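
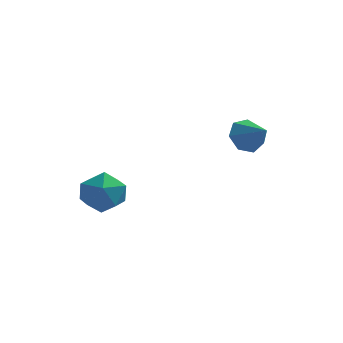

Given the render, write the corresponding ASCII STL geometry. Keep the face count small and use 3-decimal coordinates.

solid 
facet normal -0.683 0.525 -0.508
outer loop
vertex 3.411 1.117 0.897
vertex 3.0 0.455 0.765
vertex 2.939 0.96 1.369
endloop
endfacet
facet normal 0.559 0.438 0.704
outer loop
vertex 3.411 1.117 0.897
vertex 2.939 0.96 1.369
vertex 3.82 -0.175 1.375
endloop
endfacet
facet normal -0.682 0.525 -0.508
outer loop
vertex 2.939 0.96 1.369
vertex 3.0 0.455 0.765
vertex 2.513 0.423 1.386
endloop
endfacet
facet normal 0.017 0.018 1.000
outer loop
vertex 2.939 0.96 1.369
vertex 2.513 0.423 1.386
vertex 3.82 -0.175 1.375
endloop
endfacet
facet normal -0.683 0.524 -0.509
outer loop
vertex 2.513 0.423 1.386
vertex 3.0 0.455 0.765
vertex 2.455 -0.09 0.935
endloop
endfacet
facet normal -0.276 -0.617 0.737
outer loop
vertex 2.513 0.423 1.386
vertex 2.455 -0.09 0.935
vertex 3.82 -0.175 1.375
endloop
endfacet
facet normal -0.683 0.524 -0.508
outer loop
vertex 2.455 -0.09 0.935
vertex 3.0 0.455 0.765
vertex 2.807 -0.193 0.356
endloop
endfacet
facet normal -0.099 -0.988 0.116
outer loop
vertex 2.455 -0.09 0.935
vertex 2.807 -0.193 0.356
vertex 3.82 -0.175 1.375
endloop
endfacet
facet normal -0.682 0.525 -0.509
outer loop
vertex 2.807 -0.193 0.356
vertex 3.0 0.455 0.765
vertex 3.305 0.192 0.085
endloop
endfacet
facet normal 0.415 -0.818 -0.398
outer loop
vertex 2.807 -0.193 0.356
vertex 3.305 0.192 0.085
vertex 3.82 -0.175 1.375
endloop
endfacet
facet normal -0.683 0.524 -0.509
outer loop
vertex 3.305 0.192 0.085
vertex 3.0 0.455 0.765
vertex 3.573 0.775 0.326
endloop
endfacet
facet normal 0.879 -0.232 -0.417
outer loop
vertex 3.305 0.192 0.085
vertex 3.573 0.775 0.326
vertex 3.82 -0.175 1.375
endloop
endfacet
facet normal -0.683 0.525 -0.508
outer loop
vertex 3.573 0.775 0.326
vertex 3.0 0.455 0.765
vertex 3.411 1.117 0.897
endloop
endfacet
facet normal 0.943 0.325 0.073
outer loop
vertex 3.573 0.775 0.326
vertex 3.411 1.117 0.897
vertex 3.82 -0.175 1.375
endloop
endfacet
facet normal -0.973 0.139 0.187
outer loop
vertex -2.019 -3.852 -0.868
vertex -1.895 -4.181 0.023
vertex -1.797 -3.247 -0.161
endloop
endfacet
facet normal -0.735 0.612 -0.293
outer loop
vertex -2.019 -3.852 -0.868
vertex -1.797 -3.247 -0.161
vertex -1.38 -3.156 -1.017
endloop
endfacet
facet normal -0.469 0.249 -0.848
outer loop
vertex -2.019 -3.852 -0.868
vertex -1.38 -3.156 -1.017
vertex -1.22 -4.033 -1.363
endloop
endfacet
facet normal -0.542 -0.448 -0.711
outer loop
vertex -2.019 -3.852 -0.868
vertex -1.22 -4.033 -1.363
vertex -1.538 -4.667 -0.721
endloop
endfacet
facet normal -0.853 -0.517 -0.072
outer loop
vertex -2.019 -3.852 -0.868
vertex -1.538 -4.667 -0.721
vertex -1.895 -4.181 0.023
endloop
endfacet
facet normal -0.203 0.979 0.005
outer loop
vertex -1.38 -3.156 -1.017
vertex -1.797 -3.247 -0.161
vertex -0.862 -3.053 -0.219
endloop
endfacet
facet normal -0.586 0.215 0.781
outer loop
vertex -1.797 -3.247 -0.161
vertex -1.895 -4.181 0.023
vertex -1.18 -3.687 0.423
endloop
endfacet
facet normal -0.392 -0.845 0.364
outer loop
vertex -1.895 -4.181 0.023
vertex -1.538 -4.667 -0.721
vertex -1.02 -4.564 0.077
endloop
endfacet
facet normal 0.111 -0.734 -0.670
outer loop
vertex -1.538 -4.667 -0.721
vertex -1.22 -4.033 -1.363
vertex -0.603 -4.473 -0.779
endloop
endfacet
facet normal 0.227 0.393 -0.891
outer loop
vertex -1.22 -4.033 -1.363
vertex -1.38 -3.156 -1.017
vertex -0.505 -3.539 -0.963
endloop
endfacet
facet normal 0.542 0.448 0.711
outer loop
vertex -0.381 -3.868 -0.072
vertex -0.862 -3.053 -0.219
vertex -1.18 -3.687 0.423
endloop
endfacet
facet normal 0.469 -0.249 0.848
outer loop
vertex -0.381 -3.868 -0.072
vertex -1.18 -3.687 0.423
vertex -1.02 -4.564 0.077
endloop
endfacet
facet normal 0.735 -0.612 0.293
outer loop
vertex -0.381 -3.868 -0.072
vertex -1.02 -4.564 0.077
vertex -0.603 -4.473 -0.779
endloop
endfacet
facet normal 0.973 -0.139 -0.187
outer loop
vertex -0.381 -3.868 -0.072
vertex -0.603 -4.473 -0.779
vertex -0.505 -3.539 -0.963
endloop
endfacet
facet normal 0.853 0.517 0.072
outer loop
vertex -0.381 -3.868 -0.072
vertex -0.505 -3.539 -0.963
vertex -0.862 -3.053 -0.219
endloop
endfacet
facet normal -0.111 0.734 0.670
outer loop
vertex -1.18 -3.687 0.423
vertex -0.862 -3.053 -0.219
vertex -1.797 -3.247 -0.161
endloop
endfacet
facet normal -0.227 -0.393 0.891
outer loop
vertex -1.02 -4.564 0.077
vertex -1.18 -3.687 0.423
vertex -1.895 -4.181 0.023
endloop
endfacet
facet normal 0.203 -0.979 -0.005
outer loop
vertex -0.603 -4.473 -0.779
vertex -1.02 -4.564 0.077
vertex -1.538 -4.667 -0.721
endloop
endfacet
facet normal 0.586 -0.215 -0.781
outer loop
vertex -0.505 -3.539 -0.963
vertex -0.603 -4.473 -0.779
vertex -1.22 -4.033 -1.363
endloop
endfacet
facet normal 0.392 0.845 -0.364
outer loop
vertex -0.862 -3.053 -0.219
vertex -0.505 -3.539 -0.963
vertex -1.38 -3.156 -1.017
endloop
endfacet

endsolid


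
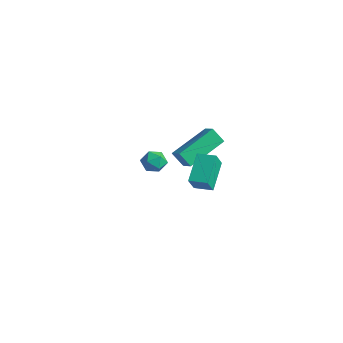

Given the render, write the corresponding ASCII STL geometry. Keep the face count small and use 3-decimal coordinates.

solid 
facet normal -0.553 -0.280 0.784
outer loop
vertex 0.51 -0.037 3.918
vertex 0.546 1.979 4.664
vertex -0.165 0.129 3.501
endloop
endfacet
facet normal -0.016 -0.938 -0.347
outer loop
vertex 0.334 0.381 2.796
vertex 0.51 -0.037 3.918
vertex -0.165 0.129 3.501
endloop
endfacet
facet normal -0.554 -0.280 0.784
outer loop
vertex -0.165 0.129 3.501
vertex 0.546 1.979 4.664
vertex -0.128 2.145 4.247
endloop
endfacet
facet normal -0.832 0.206 -0.515
outer loop
vertex -0.128 2.145 4.247
vertex 0.334 0.381 2.796
vertex -0.165 0.129 3.501
endloop
endfacet
facet normal 0.832 -0.206 0.515
outer loop
vertex 0.51 -0.037 3.918
vertex 1.045 2.231 3.959
vertex 0.546 1.979 4.664
endloop
endfacet
facet normal -0.016 -0.938 -0.347
outer loop
vertex 1.008 0.215 3.213
vertex 0.51 -0.037 3.918
vertex 0.334 0.381 2.796
endloop
endfacet
facet normal 0.832 -0.206 0.515
outer loop
vertex 1.008 0.215 3.213
vertex 1.045 2.231 3.959
vertex 0.51 -0.037 3.918
endloop
endfacet
facet normal 0.016 0.938 0.347
outer loop
vertex 0.546 1.979 4.664
vertex 1.045 2.231 3.959
vertex -0.128 2.145 4.247
endloop
endfacet
facet normal -0.832 0.205 -0.515
outer loop
vertex 0.37 2.397 3.542
vertex 0.334 0.381 2.796
vertex -0.128 2.145 4.247
endloop
endfacet
facet normal 0.016 0.938 0.347
outer loop
vertex -0.128 2.145 4.247
vertex 1.045 2.231 3.959
vertex 0.37 2.397 3.542
endloop
endfacet
facet normal 0.554 0.280 -0.784
outer loop
vertex 0.37 2.397 3.542
vertex 1.008 0.215 3.213
vertex 0.334 0.381 2.796
endloop
endfacet
facet normal 0.553 0.280 -0.784
outer loop
vertex 1.045 2.231 3.959
vertex 1.008 0.215 3.213
vertex 0.37 2.397 3.542
endloop
endfacet
facet normal -0.880 -0.468 -0.085
outer loop
vertex 1.932 -0.262 4.803
vertex 1.74 0.251 3.967
vertex 2.628 -1.413 3.937
endloop
endfacet
facet normal 0.193 -0.513 0.837
outer loop
vertex 3.42 -0.991 4.013
vertex 1.932 -0.262 4.803
vertex 2.628 -1.413 3.937
endloop
endfacet
facet normal -0.880 -0.468 -0.086
outer loop
vertex 2.628 -1.413 3.937
vertex 1.74 0.251 3.967
vertex 2.436 -0.899 3.1
endloop
endfacet
facet normal 0.435 -0.719 -0.542
outer loop
vertex 2.436 -0.899 3.1
vertex 3.42 -0.991 4.013
vertex 2.628 -1.413 3.937
endloop
endfacet
facet normal -0.435 0.719 0.541
outer loop
vertex 1.932 -0.262 4.803
vertex 2.532 0.673 4.043
vertex 1.74 0.251 3.967
endloop
endfacet
facet normal 0.192 -0.514 0.836
outer loop
vertex 2.724 0.159 4.88
vertex 1.932 -0.262 4.803
vertex 3.42 -0.991 4.013
endloop
endfacet
facet normal -0.435 0.719 0.542
outer loop
vertex 2.724 0.159 4.88
vertex 2.532 0.673 4.043
vertex 1.932 -0.262 4.803
endloop
endfacet
facet normal -0.193 0.513 -0.836
outer loop
vertex 1.74 0.251 3.967
vertex 2.532 0.673 4.043
vertex 2.436 -0.899 3.1
endloop
endfacet
facet normal 0.435 -0.719 -0.541
outer loop
vertex 3.228 -0.478 3.177
vertex 3.42 -0.991 4.013
vertex 2.436 -0.899 3.1
endloop
endfacet
facet normal -0.192 0.513 -0.836
outer loop
vertex 2.436 -0.899 3.1
vertex 2.532 0.673 4.043
vertex 3.228 -0.478 3.177
endloop
endfacet
facet normal 0.880 0.468 0.085
outer loop
vertex 3.228 -0.478 3.177
vertex 2.724 0.159 4.88
vertex 3.42 -0.991 4.013
endloop
endfacet
facet normal 0.880 0.468 0.085
outer loop
vertex 2.532 0.673 4.043
vertex 2.724 0.159 4.88
vertex 3.228 -0.478 3.177
endloop
endfacet
facet normal -0.622 0.447 0.643
outer loop
vertex -3.691 2.629 0.471
vertex -4.237 2.298 0.173
vertex -3.895 1.999 0.712
endloop
endfacet
facet normal 0.021 0.351 0.936
outer loop
vertex -3.691 2.629 0.471
vertex -3.895 1.999 0.712
vertex -3.209 2.144 0.642
endloop
endfacet
facet normal 0.502 0.685 0.528
outer loop
vertex -3.691 2.629 0.471
vertex -3.209 2.144 0.642
vertex -3.127 2.532 0.06
endloop
endfacet
facet normal 0.156 0.988 -0.019
outer loop
vertex -3.691 2.629 0.471
vertex -3.127 2.532 0.06
vertex -3.762 2.627 -0.23
endloop
endfacet
facet normal -0.538 0.841 0.052
outer loop
vertex -3.691 2.629 0.471
vertex -3.762 2.627 -0.23
vertex -4.237 2.298 0.173
endloop
endfacet
facet normal 0.167 -0.347 0.923
outer loop
vertex -3.209 2.144 0.642
vertex -3.895 1.999 0.712
vertex -3.458 1.513 0.45
endloop
endfacet
facet normal -0.873 -0.191 0.448
outer loop
vertex -3.895 1.999 0.712
vertex -4.237 2.298 0.173
vertex -4.093 1.608 0.16
endloop
endfacet
facet normal -0.738 0.445 -0.507
outer loop
vertex -4.237 2.298 0.173
vertex -3.762 2.627 -0.23
vertex -4.011 1.996 -0.422
endloop
endfacet
facet normal 0.386 0.682 -0.621
outer loop
vertex -3.762 2.627 -0.23
vertex -3.127 2.532 0.06
vertex -3.325 2.141 -0.492
endloop
endfacet
facet normal 0.946 0.192 0.262
outer loop
vertex -3.127 2.532 0.06
vertex -3.209 2.144 0.642
vertex -2.983 1.842 0.047
endloop
endfacet
facet normal -0.156 -0.988 0.019
outer loop
vertex -3.529 1.511 -0.251
vertex -3.458 1.513 0.45
vertex -4.093 1.608 0.16
endloop
endfacet
facet normal -0.502 -0.685 -0.528
outer loop
vertex -3.529 1.511 -0.251
vertex -4.093 1.608 0.16
vertex -4.011 1.996 -0.422
endloop
endfacet
facet normal -0.021 -0.351 -0.936
outer loop
vertex -3.529 1.511 -0.251
vertex -4.011 1.996 -0.422
vertex -3.325 2.141 -0.492
endloop
endfacet
facet normal 0.622 -0.447 -0.643
outer loop
vertex -3.529 1.511 -0.251
vertex -3.325 2.141 -0.492
vertex -2.983 1.842 0.047
endloop
endfacet
facet normal 0.538 -0.841 -0.052
outer loop
vertex -3.529 1.511 -0.251
vertex -2.983 1.842 0.047
vertex -3.458 1.513 0.45
endloop
endfacet
facet normal -0.386 -0.682 0.621
outer loop
vertex -4.093 1.608 0.16
vertex -3.458 1.513 0.45
vertex -3.895 1.999 0.712
endloop
endfacet
facet normal -0.946 -0.192 -0.262
outer loop
vertex -4.011 1.996 -0.422
vertex -4.093 1.608 0.16
vertex -4.237 2.298 0.173
endloop
endfacet
facet normal -0.167 0.347 -0.923
outer loop
vertex -3.325 2.141 -0.492
vertex -4.011 1.996 -0.422
vertex -3.762 2.627 -0.23
endloop
endfacet
facet normal 0.873 0.191 -0.448
outer loop
vertex -2.983 1.842 0.047
vertex -3.325 2.141 -0.492
vertex -3.127 2.532 0.06
endloop
endfacet
facet normal 0.738 -0.445 0.507
outer loop
vertex -3.458 1.513 0.45
vertex -2.983 1.842 0.047
vertex -3.209 2.144 0.642
endloop
endfacet

endsolid


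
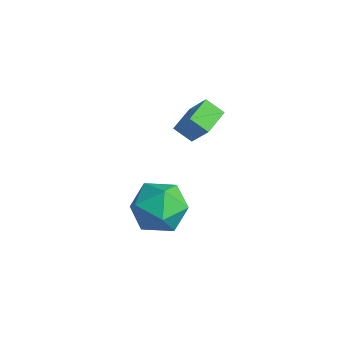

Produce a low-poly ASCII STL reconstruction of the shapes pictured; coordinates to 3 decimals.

solid 
facet normal -0.328 0.381 0.865
outer loop
vertex 2.478 2.723 0.299
vertex 1.878 1.789 0.483
vertex 2.938 1.859 0.854
endloop
endfacet
facet normal 0.324 0.627 0.708
outer loop
vertex 2.478 2.723 0.299
vertex 2.938 1.859 0.854
vertex 3.539 2.418 0.084
endloop
endfacet
facet normal 0.289 0.954 0.075
outer loop
vertex 2.478 2.723 0.299
vertex 3.539 2.418 0.084
vertex 2.851 2.693 -0.762
endloop
endfacet
facet normal -0.382 0.910 -0.160
outer loop
vertex 2.478 2.723 0.299
vertex 2.851 2.693 -0.762
vertex 1.824 2.305 -0.516
endloop
endfacet
facet normal -0.764 0.555 0.328
outer loop
vertex 2.478 2.723 0.299
vertex 1.824 2.305 -0.516
vertex 1.878 1.789 0.483
endloop
endfacet
facet normal 0.762 0.068 0.644
outer loop
vertex 3.539 2.418 0.084
vertex 2.938 1.859 0.854
vertex 3.596 1.295 0.136
endloop
endfacet
facet normal -0.292 -0.332 0.897
outer loop
vertex 2.938 1.859 0.854
vertex 1.878 1.789 0.483
vertex 2.569 0.907 0.382
endloop
endfacet
facet normal -0.998 -0.049 0.028
outer loop
vertex 1.878 1.789 0.483
vertex 1.824 2.305 -0.516
vertex 1.881 1.182 -0.464
endloop
endfacet
facet normal -0.381 0.525 -0.761
outer loop
vertex 1.824 2.305 -0.516
vertex 2.851 2.693 -0.762
vertex 2.482 1.741 -1.234
endloop
endfacet
facet normal 0.706 0.597 -0.380
outer loop
vertex 2.851 2.693 -0.762
vertex 3.539 2.418 0.084
vertex 3.542 1.811 -0.863
endloop
endfacet
facet normal 0.382 -0.910 0.160
outer loop
vertex 2.942 0.877 -0.679
vertex 3.596 1.295 0.136
vertex 2.569 0.907 0.382
endloop
endfacet
facet normal -0.289 -0.954 -0.075
outer loop
vertex 2.942 0.877 -0.679
vertex 2.569 0.907 0.382
vertex 1.881 1.182 -0.464
endloop
endfacet
facet normal -0.324 -0.627 -0.708
outer loop
vertex 2.942 0.877 -0.679
vertex 1.881 1.182 -0.464
vertex 2.482 1.741 -1.234
endloop
endfacet
facet normal 0.328 -0.381 -0.865
outer loop
vertex 2.942 0.877 -0.679
vertex 2.482 1.741 -1.234
vertex 3.542 1.811 -0.863
endloop
endfacet
facet normal 0.764 -0.555 -0.328
outer loop
vertex 2.942 0.877 -0.679
vertex 3.542 1.811 -0.863
vertex 3.596 1.295 0.136
endloop
endfacet
facet normal 0.381 -0.525 0.761
outer loop
vertex 2.569 0.907 0.382
vertex 3.596 1.295 0.136
vertex 2.938 1.859 0.854
endloop
endfacet
facet normal -0.706 -0.597 0.380
outer loop
vertex 1.881 1.182 -0.464
vertex 2.569 0.907 0.382
vertex 1.878 1.789 0.483
endloop
endfacet
facet normal -0.762 -0.068 -0.644
outer loop
vertex 2.482 1.741 -1.234
vertex 1.881 1.182 -0.464
vertex 1.824 2.305 -0.516
endloop
endfacet
facet normal 0.292 0.332 -0.897
outer loop
vertex 3.542 1.811 -0.863
vertex 2.482 1.741 -1.234
vertex 2.851 2.693 -0.762
endloop
endfacet
facet normal 0.998 0.049 -0.028
outer loop
vertex 3.596 1.295 0.136
vertex 3.542 1.811 -0.863
vertex 3.539 2.418 0.084
endloop
endfacet
facet normal -0.723 -0.407 0.559
outer loop
vertex 2.904 2.932 4.172
vertex 2.521 3.898 4.38
vertex 2.114 2.852 3.092
endloop
endfacet
facet normal 0.362 -0.911 -0.197
outer loop
vertex 2.699 3.182 2.64
vertex 2.904 2.932 4.172
vertex 2.114 2.852 3.092
endloop
endfacet
facet normal -0.723 -0.407 0.559
outer loop
vertex 2.114 2.852 3.092
vertex 2.521 3.898 4.38
vertex 1.731 3.819 3.301
endloop
endfacet
facet normal -0.589 -0.059 -0.806
outer loop
vertex 1.731 3.819 3.301
vertex 2.699 3.182 2.64
vertex 2.114 2.852 3.092
endloop
endfacet
facet normal 0.589 0.060 0.806
outer loop
vertex 2.904 2.932 4.172
vertex 3.106 4.228 3.928
vertex 2.521 3.898 4.38
endloop
endfacet
facet normal 0.360 -0.912 -0.197
outer loop
vertex 3.489 3.261 3.719
vertex 2.904 2.932 4.172
vertex 2.699 3.182 2.64
endloop
endfacet
facet normal 0.590 0.060 0.805
outer loop
vertex 3.489 3.261 3.719
vertex 3.106 4.228 3.928
vertex 2.904 2.932 4.172
endloop
endfacet
facet normal -0.361 0.911 0.198
outer loop
vertex 2.521 3.898 4.38
vertex 3.106 4.228 3.928
vertex 1.731 3.819 3.301
endloop
endfacet
facet normal -0.590 -0.060 -0.805
outer loop
vertex 2.316 4.148 2.848
vertex 2.699 3.182 2.64
vertex 1.731 3.819 3.301
endloop
endfacet
facet normal -0.361 0.912 0.196
outer loop
vertex 1.731 3.819 3.301
vertex 3.106 4.228 3.928
vertex 2.316 4.148 2.848
endloop
endfacet
facet normal 0.723 0.407 -0.559
outer loop
vertex 2.316 4.148 2.848
vertex 3.489 3.261 3.719
vertex 2.699 3.182 2.64
endloop
endfacet
facet normal 0.723 0.407 -0.559
outer loop
vertex 3.106 4.228 3.928
vertex 3.489 3.261 3.719
vertex 2.316 4.148 2.848
endloop
endfacet

endsolid


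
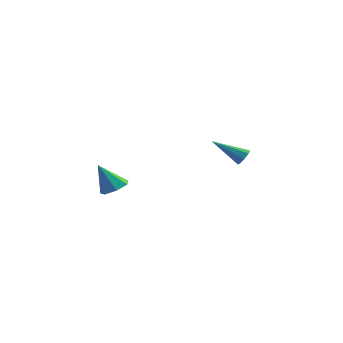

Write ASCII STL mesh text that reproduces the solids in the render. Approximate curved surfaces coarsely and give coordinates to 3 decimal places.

solid 
facet normal 0.454 0.166 -0.875
outer loop
vertex -2.354 -2.882 -0.018
vertex -3.022 -2.818 -0.352
vertex -2.605 -2.282 -0.034
endloop
endfacet
facet normal 0.561 0.256 0.788
outer loop
vertex -2.354 -2.882 -0.018
vertex -2.605 -2.282 -0.034
vertex -3.738 -3.082 1.032
endloop
endfacet
facet normal 0.453 0.167 -0.876
outer loop
vertex -2.605 -2.282 -0.034
vertex -3.022 -2.818 -0.352
vertex -3.171 -2.085 -0.289
endloop
endfacet
facet normal 0.005 0.797 0.604
outer loop
vertex -2.605 -2.282 -0.034
vertex -3.171 -2.085 -0.289
vertex -3.738 -3.082 1.032
endloop
endfacet
facet normal 0.452 0.167 -0.876
outer loop
vertex -3.171 -2.085 -0.289
vertex -3.022 -2.818 -0.352
vertex -3.625 -2.441 -0.591
endloop
endfacet
facet normal -0.689 0.689 0.224
outer loop
vertex -3.171 -2.085 -0.289
vertex -3.625 -2.441 -0.591
vertex -3.738 -3.082 1.032
endloop
endfacet
facet normal 0.452 0.167 -0.876
outer loop
vertex -3.625 -2.441 -0.591
vertex -3.022 -2.818 -0.352
vertex -3.625 -3.08 -0.713
endloop
endfacet
facet normal -0.998 0.012 -0.065
outer loop
vertex -3.625 -2.441 -0.591
vertex -3.625 -3.08 -0.713
vertex -3.738 -3.082 1.032
endloop
endfacet
facet normal 0.452 0.167 -0.876
outer loop
vertex -3.625 -3.08 -0.713
vertex -3.022 -2.818 -0.352
vertex -3.171 -3.522 -0.563
endloop
endfacet
facet normal -0.689 -0.723 -0.045
outer loop
vertex -3.625 -3.08 -0.713
vertex -3.171 -3.522 -0.563
vertex -3.738 -3.082 1.032
endloop
endfacet
facet normal 0.452 0.167 -0.876
outer loop
vertex -3.171 -3.522 -0.563
vertex -3.022 -2.818 -0.352
vertex -2.605 -3.434 -0.254
endloop
endfacet
facet normal 0.004 -0.964 0.267
outer loop
vertex -3.171 -3.522 -0.563
vertex -2.605 -3.434 -0.254
vertex -3.738 -3.082 1.032
endloop
endfacet
facet normal 0.454 0.168 -0.875
outer loop
vertex -2.605 -3.434 -0.254
vertex -3.022 -2.818 -0.352
vertex -2.354 -2.882 -0.018
endloop
endfacet
facet normal 0.560 -0.528 0.638
outer loop
vertex -2.605 -3.434 -0.254
vertex -2.354 -2.882 -0.018
vertex -3.738 -3.082 1.032
endloop
endfacet
facet normal 0.791 0.280 -0.544
outer loop
vertex 0.766 3.652 0.347
vertex 0.448 3.838 -0.02
vertex 0.672 4.034 0.407
endloop
endfacet
facet normal 0.346 -0.062 0.936
outer loop
vertex 0.766 3.652 0.347
vertex 0.672 4.034 0.407
vertex -1.008 3.322 0.98
endloop
endfacet
facet normal 0.790 0.282 -0.544
outer loop
vertex 0.672 4.034 0.407
vertex 0.448 3.838 -0.02
vertex 0.446 4.301 0.217
endloop
endfacet
facet normal 0.023 0.593 0.805
outer loop
vertex 0.672 4.034 0.407
vertex 0.446 4.301 0.217
vertex -1.008 3.322 0.98
endloop
endfacet
facet normal 0.792 0.281 -0.542
outer loop
vertex 0.446 4.301 0.217
vertex 0.448 3.838 -0.02
vertex 0.222 4.297 -0.112
endloop
endfacet
facet normal -0.430 0.858 0.282
outer loop
vertex 0.446 4.301 0.217
vertex 0.222 4.297 -0.112
vertex -1.008 3.322 0.98
endloop
endfacet
facet normal 0.791 0.281 -0.543
outer loop
vertex 0.222 4.297 -0.112
vertex 0.448 3.838 -0.02
vertex 0.13 4.024 -0.387
endloop
endfacet
facet normal -0.748 0.579 -0.325
outer loop
vertex 0.222 4.297 -0.112
vertex 0.13 4.024 -0.387
vertex -1.008 3.322 0.98
endloop
endfacet
facet normal 0.791 0.280 -0.544
outer loop
vertex 0.13 4.024 -0.387
vertex 0.448 3.838 -0.02
vertex 0.224 3.642 -0.447
endloop
endfacet
facet normal -0.746 -0.080 -0.662
outer loop
vertex 0.13 4.024 -0.387
vertex 0.224 3.642 -0.447
vertex -1.008 3.322 0.98
endloop
endfacet
facet normal 0.791 0.280 -0.544
outer loop
vertex 0.224 3.642 -0.447
vertex 0.448 3.838 -0.02
vertex 0.449 3.375 -0.257
endloop
endfacet
facet normal -0.424 -0.734 -0.530
outer loop
vertex 0.224 3.642 -0.447
vertex 0.449 3.375 -0.257
vertex -1.008 3.322 0.98
endloop
endfacet
facet normal 0.791 0.280 -0.544
outer loop
vertex 0.449 3.375 -0.257
vertex 0.448 3.838 -0.02
vertex 0.674 3.379 0.072
endloop
endfacet
facet normal 0.030 -1.000 -0.008
outer loop
vertex 0.449 3.375 -0.257
vertex 0.674 3.379 0.072
vertex -1.008 3.322 0.98
endloop
endfacet
facet normal 0.791 0.281 -0.543
outer loop
vertex 0.674 3.379 0.072
vertex 0.448 3.838 -0.02
vertex 0.766 3.652 0.347
endloop
endfacet
facet normal 0.348 -0.721 0.599
outer loop
vertex 0.674 3.379 0.072
vertex 0.766 3.652 0.347
vertex -1.008 3.322 0.98
endloop
endfacet

endsolid


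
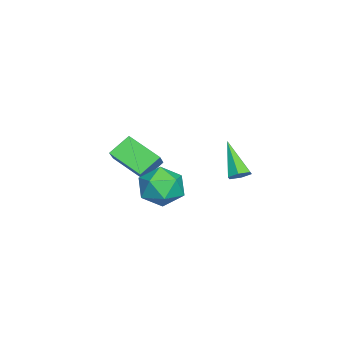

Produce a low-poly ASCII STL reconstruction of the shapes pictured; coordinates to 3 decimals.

solid 
facet normal 0.544 0.413 -0.730
outer loop
vertex 3.102 4.308 1.664
vertex 2.631 4.275 1.294
vertex 2.713 4.764 1.632
endloop
endfacet
facet normal 0.386 0.388 0.837
outer loop
vertex 3.102 4.308 1.664
vertex 2.713 4.764 1.632
vertex 1.489 3.405 2.826
endloop
endfacet
facet normal 0.544 0.414 -0.730
outer loop
vertex 2.713 4.764 1.632
vertex 2.631 4.275 1.294
vertex 2.242 4.73 1.262
endloop
endfacet
facet normal -0.419 0.782 0.461
outer loop
vertex 2.713 4.764 1.632
vertex 2.242 4.73 1.262
vertex 1.489 3.405 2.826
endloop
endfacet
facet normal 0.544 0.414 -0.730
outer loop
vertex 2.242 4.73 1.262
vertex 2.631 4.275 1.294
vertex 2.16 4.241 0.924
endloop
endfacet
facet normal -0.934 0.295 -0.200
outer loop
vertex 2.242 4.73 1.262
vertex 2.16 4.241 0.924
vertex 1.489 3.405 2.826
endloop
endfacet
facet normal 0.543 0.415 -0.730
outer loop
vertex 2.16 4.241 0.924
vertex 2.631 4.275 1.294
vertex 2.55 3.786 0.956
endloop
endfacet
facet normal -0.646 -0.588 -0.486
outer loop
vertex 2.16 4.241 0.924
vertex 2.55 3.786 0.956
vertex 1.489 3.405 2.826
endloop
endfacet
facet normal 0.543 0.415 -0.730
outer loop
vertex 2.55 3.786 0.956
vertex 2.631 4.275 1.294
vertex 3.021 3.82 1.326
endloop
endfacet
facet normal 0.158 -0.981 -0.110
outer loop
vertex 2.55 3.786 0.956
vertex 3.021 3.82 1.326
vertex 1.489 3.405 2.826
endloop
endfacet
facet normal 0.544 0.415 -0.729
outer loop
vertex 3.021 3.82 1.326
vertex 2.631 4.275 1.294
vertex 3.102 4.308 1.664
endloop
endfacet
facet normal 0.673 -0.493 0.551
outer loop
vertex 3.021 3.82 1.326
vertex 3.102 4.308 1.664
vertex 1.489 3.405 2.826
endloop
endfacet
facet normal -0.596 0.531 0.603
outer loop
vertex -1.472 -2.127 0.959
vertex -0.881 -0.418 0.037
vertex -2.513 -2.259 0.046
endloop
endfacet
facet normal -0.291 -0.842 0.454
outer loop
vertex -1.679 -3.002 -0.797
vertex -1.472 -2.127 0.959
vertex -2.513 -2.259 0.046
endloop
endfacet
facet normal -0.596 0.531 0.603
outer loop
vertex -2.513 -2.259 0.046
vertex -0.881 -0.418 0.037
vertex -1.921 -0.549 -0.875
endloop
endfacet
facet normal -0.748 -0.095 -0.657
outer loop
vertex -1.921 -0.549 -0.875
vertex -1.679 -3.002 -0.797
vertex -2.513 -2.259 0.046
endloop
endfacet
facet normal 0.748 0.095 0.656
outer loop
vertex -1.472 -2.127 0.959
vertex -0.047 -1.161 -0.806
vertex -0.881 -0.418 0.037
endloop
endfacet
facet normal -0.292 -0.842 0.454
outer loop
vertex -0.639 -2.871 0.115
vertex -1.472 -2.127 0.959
vertex -1.679 -3.002 -0.797
endloop
endfacet
facet normal 0.749 0.094 0.656
outer loop
vertex -0.639 -2.871 0.115
vertex -0.047 -1.161 -0.806
vertex -1.472 -2.127 0.959
endloop
endfacet
facet normal 0.292 0.842 -0.454
outer loop
vertex -0.881 -0.418 0.037
vertex -0.047 -1.161 -0.806
vertex -1.921 -0.549 -0.875
endloop
endfacet
facet normal -0.749 -0.095 -0.656
outer loop
vertex -1.088 -1.293 -1.719
vertex -1.679 -3.002 -0.797
vertex -1.921 -0.549 -0.875
endloop
endfacet
facet normal 0.292 0.842 -0.454
outer loop
vertex -1.921 -0.549 -0.875
vertex -0.047 -1.161 -0.806
vertex -1.088 -1.293 -1.719
endloop
endfacet
facet normal 0.595 -0.531 -0.603
outer loop
vertex -1.088 -1.293 -1.719
vertex -0.639 -2.871 0.115
vertex -1.679 -3.002 -0.797
endloop
endfacet
facet normal 0.596 -0.531 -0.603
outer loop
vertex -0.047 -1.161 -0.806
vertex -0.639 -2.871 0.115
vertex -1.088 -1.293 -1.719
endloop
endfacet
facet normal 0.314 0.118 0.942
outer loop
vertex 3.893 1.663 1.33
vertex 3.208 0.728 1.675
vertex 4.349 0.543 1.318
endloop
endfacet
facet normal 0.815 0.327 0.479
outer loop
vertex 3.893 1.663 1.33
vertex 4.349 0.543 1.318
vertex 4.582 1.3 0.405
endloop
endfacet
facet normal 0.537 0.841 0.070
outer loop
vertex 3.893 1.663 1.33
vertex 4.582 1.3 0.405
vertex 3.586 1.953 0.197
endloop
endfacet
facet normal -0.137 0.950 0.280
outer loop
vertex 3.893 1.663 1.33
vertex 3.586 1.953 0.197
vertex 2.737 1.599 0.982
endloop
endfacet
facet normal -0.275 0.503 0.819
outer loop
vertex 3.893 1.663 1.33
vertex 2.737 1.599 0.982
vertex 3.208 0.728 1.675
endloop
endfacet
facet normal 0.972 -0.229 0.058
outer loop
vertex 4.582 1.3 0.405
vertex 4.349 0.543 1.318
vertex 4.323 0.141 0.178
endloop
endfacet
facet normal 0.161 -0.566 0.808
outer loop
vertex 4.349 0.543 1.318
vertex 3.208 0.728 1.675
vertex 3.474 -0.213 0.963
endloop
endfacet
facet normal -0.791 0.057 0.609
outer loop
vertex 3.208 0.728 1.675
vertex 2.737 1.599 0.982
vertex 2.478 0.44 0.755
endloop
endfacet
facet normal -0.568 0.780 -0.262
outer loop
vertex 2.737 1.599 0.982
vertex 3.586 1.953 0.197
vertex 2.711 1.197 -0.158
endloop
endfacet
facet normal 0.522 0.604 -0.603
outer loop
vertex 3.586 1.953 0.197
vertex 4.582 1.3 0.405
vertex 3.852 1.012 -0.515
endloop
endfacet
facet normal 0.137 -0.950 -0.280
outer loop
vertex 3.167 0.077 -0.17
vertex 4.323 0.141 0.178
vertex 3.474 -0.213 0.963
endloop
endfacet
facet normal -0.537 -0.841 -0.070
outer loop
vertex 3.167 0.077 -0.17
vertex 3.474 -0.213 0.963
vertex 2.478 0.44 0.755
endloop
endfacet
facet normal -0.815 -0.327 -0.479
outer loop
vertex 3.167 0.077 -0.17
vertex 2.478 0.44 0.755
vertex 2.711 1.197 -0.158
endloop
endfacet
facet normal -0.314 -0.118 -0.942
outer loop
vertex 3.167 0.077 -0.17
vertex 2.711 1.197 -0.158
vertex 3.852 1.012 -0.515
endloop
endfacet
facet normal 0.275 -0.503 -0.819
outer loop
vertex 3.167 0.077 -0.17
vertex 3.852 1.012 -0.515
vertex 4.323 0.141 0.178
endloop
endfacet
facet normal 0.568 -0.780 0.262
outer loop
vertex 3.474 -0.213 0.963
vertex 4.323 0.141 0.178
vertex 4.349 0.543 1.318
endloop
endfacet
facet normal -0.522 -0.604 0.603
outer loop
vertex 2.478 0.44 0.755
vertex 3.474 -0.213 0.963
vertex 3.208 0.728 1.675
endloop
endfacet
facet normal -0.972 0.229 -0.058
outer loop
vertex 2.711 1.197 -0.158
vertex 2.478 0.44 0.755
vertex 2.737 1.599 0.982
endloop
endfacet
facet normal -0.161 0.566 -0.808
outer loop
vertex 3.852 1.012 -0.515
vertex 2.711 1.197 -0.158
vertex 3.586 1.953 0.197
endloop
endfacet
facet normal 0.791 -0.057 -0.609
outer loop
vertex 4.323 0.141 0.178
vertex 3.852 1.012 -0.515
vertex 4.582 1.3 0.405
endloop
endfacet

endsolid


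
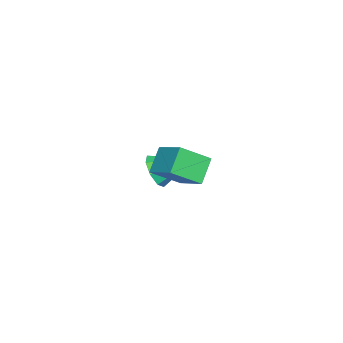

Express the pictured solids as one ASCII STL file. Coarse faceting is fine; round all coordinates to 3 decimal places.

solid 
facet normal -0.669 0.189 0.719
outer loop
vertex 1.739 0.903 1.919
vertex 2.593 1.819 2.474
vertex 1.137 1.975 1.077
endloop
endfacet
facet normal -0.624 -0.669 -0.405
outer loop
vertex 1.967 1.741 0.186
vertex 1.739 0.903 1.919
vertex 1.137 1.975 1.077
endloop
endfacet
facet normal -0.669 0.189 0.719
outer loop
vertex 1.137 1.975 1.077
vertex 2.593 1.819 2.474
vertex 1.991 2.891 1.632
endloop
endfacet
facet normal -0.404 0.719 -0.565
outer loop
vertex 1.991 2.891 1.632
vertex 1.967 1.741 0.186
vertex 1.137 1.975 1.077
endloop
endfacet
facet normal 0.404 -0.719 0.565
outer loop
vertex 1.739 0.903 1.919
vertex 3.423 1.585 1.583
vertex 2.593 1.819 2.474
endloop
endfacet
facet normal -0.624 -0.669 -0.405
outer loop
vertex 2.569 0.669 1.028
vertex 1.739 0.903 1.919
vertex 1.967 1.741 0.186
endloop
endfacet
facet normal 0.404 -0.719 0.565
outer loop
vertex 2.569 0.669 1.028
vertex 3.423 1.585 1.583
vertex 1.739 0.903 1.919
endloop
endfacet
facet normal 0.624 0.669 0.405
outer loop
vertex 2.593 1.819 2.474
vertex 3.423 1.585 1.583
vertex 1.991 2.891 1.632
endloop
endfacet
facet normal -0.404 0.719 -0.565
outer loop
vertex 2.821 2.657 0.741
vertex 1.967 1.741 0.186
vertex 1.991 2.891 1.632
endloop
endfacet
facet normal 0.624 0.669 0.405
outer loop
vertex 1.991 2.891 1.632
vertex 3.423 1.585 1.583
vertex 2.821 2.657 0.741
endloop
endfacet
facet normal 0.669 -0.189 -0.719
outer loop
vertex 2.821 2.657 0.741
vertex 2.569 0.669 1.028
vertex 1.967 1.741 0.186
endloop
endfacet
facet normal 0.669 -0.189 -0.719
outer loop
vertex 3.423 1.585 1.583
vertex 2.569 0.669 1.028
vertex 2.821 2.657 0.741
endloop
endfacet
facet normal 0.074 -0.888 -0.454
outer loop
vertex -1.817 -0.244 -1.084
vertex -2.183 0.081 -1.779
vertex -1.384 0.005 -1.5
endloop
endfacet
facet normal 0.651 0.121 0.750
outer loop
vertex -1.817 -0.244 -1.084
vertex -1.384 0.005 -1.5
vertex -2.317 1.679 -0.961
endloop
endfacet
facet normal 0.074 -0.888 -0.454
outer loop
vertex -1.384 0.005 -1.5
vertex -2.183 0.081 -1.779
vertex -1.419 0.299 -2.08
endloop
endfacet
facet normal 0.883 0.438 0.169
outer loop
vertex -1.384 0.005 -1.5
vertex -1.419 0.299 -2.08
vertex -2.317 1.679 -0.961
endloop
endfacet
facet normal 0.074 -0.888 -0.455
outer loop
vertex -1.419 0.299 -2.08
vertex -2.183 0.081 -1.779
vertex -1.902 0.465 -2.483
endloop
endfacet
facet normal 0.581 0.706 -0.405
outer loop
vertex -1.419 0.299 -2.08
vertex -1.902 0.465 -2.483
vertex -2.317 1.679 -0.961
endloop
endfacet
facet normal 0.075 -0.888 -0.454
outer loop
vertex -1.902 0.465 -2.483
vertex -2.183 0.081 -1.779
vertex -2.549 0.406 -2.474
endloop
endfacet
facet normal -0.079 0.769 -0.635
outer loop
vertex -1.902 0.465 -2.483
vertex -2.549 0.406 -2.474
vertex -2.317 1.679 -0.961
endloop
endfacet
facet normal 0.073 -0.888 -0.454
outer loop
vertex -2.549 0.406 -2.474
vertex -2.183 0.081 -1.779
vertex -2.983 0.157 -2.057
endloop
endfacet
facet normal -0.710 0.589 -0.387
outer loop
vertex -2.549 0.406 -2.474
vertex -2.983 0.157 -2.057
vertex -2.317 1.679 -0.961
endloop
endfacet
facet normal 0.074 -0.887 -0.455
outer loop
vertex -2.983 0.157 -2.057
vertex -2.183 0.081 -1.779
vertex -2.948 -0.137 -1.478
endloop
endfacet
facet normal -0.942 0.272 0.195
outer loop
vertex -2.983 0.157 -2.057
vertex -2.948 -0.137 -1.478
vertex -2.317 1.679 -0.961
endloop
endfacet
facet normal 0.074 -0.888 -0.454
outer loop
vertex -2.948 -0.137 -1.478
vertex -2.183 0.081 -1.779
vertex -2.465 -0.303 -1.075
endloop
endfacet
facet normal -0.640 0.004 0.768
outer loop
vertex -2.948 -0.137 -1.478
vertex -2.465 -0.303 -1.075
vertex -2.317 1.679 -0.961
endloop
endfacet
facet normal 0.075 -0.888 -0.454
outer loop
vertex -2.465 -0.303 -1.075
vertex -2.183 0.081 -1.779
vertex -1.817 -0.244 -1.084
endloop
endfacet
facet normal 0.019 -0.059 0.998
outer loop
vertex -2.465 -0.303 -1.075
vertex -1.817 -0.244 -1.084
vertex -2.317 1.679 -0.961
endloop
endfacet

endsolid


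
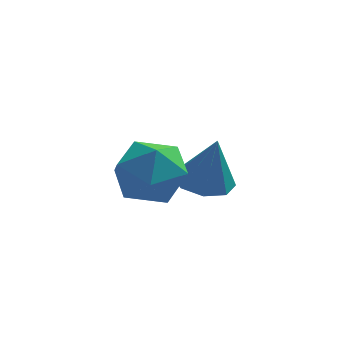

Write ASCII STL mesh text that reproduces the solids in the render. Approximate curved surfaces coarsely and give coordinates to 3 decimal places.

solid 
facet normal -0.581 0.800 0.148
outer loop
vertex -1.003 -0.875 -2.448
vertex -1.891 -1.512 -2.492
vertex -1.396 -1.329 -1.534
endloop
endfacet
facet normal 0.054 0.885 0.463
outer loop
vertex -1.003 -0.875 -2.448
vertex -1.396 -1.329 -1.534
vertex -0.318 -1.302 -1.711
endloop
endfacet
facet normal 0.558 0.829 -0.039
outer loop
vertex -1.003 -0.875 -2.448
vertex -0.318 -1.302 -1.711
vertex -0.146 -1.468 -2.778
endloop
endfacet
facet normal 0.235 0.710 -0.664
outer loop
vertex -1.003 -0.875 -2.448
vertex -0.146 -1.468 -2.778
vertex -1.118 -1.598 -3.261
endloop
endfacet
facet normal -0.469 0.692 -0.549
outer loop
vertex -1.003 -0.875 -2.448
vertex -1.118 -1.598 -3.261
vertex -1.891 -1.512 -2.492
endloop
endfacet
facet normal 0.143 0.350 0.926
outer loop
vertex -0.318 -1.302 -1.711
vertex -1.396 -1.329 -1.534
vertex -0.782 -2.202 -1.299
endloop
endfacet
facet normal -0.884 0.213 0.416
outer loop
vertex -1.396 -1.329 -1.534
vertex -1.891 -1.512 -2.492
vertex -1.754 -2.332 -1.782
endloop
endfacet
facet normal -0.703 0.037 -0.711
outer loop
vertex -1.891 -1.512 -2.492
vertex -1.118 -1.598 -3.261
vertex -1.582 -2.498 -2.849
endloop
endfacet
facet normal 0.437 0.066 -0.897
outer loop
vertex -1.118 -1.598 -3.261
vertex -0.146 -1.468 -2.778
vertex -0.504 -2.471 -3.026
endloop
endfacet
facet normal 0.959 0.259 0.114
outer loop
vertex -0.146 -1.468 -2.778
vertex -0.318 -1.302 -1.711
vertex -0.009 -2.288 -2.068
endloop
endfacet
facet normal -0.235 -0.710 0.664
outer loop
vertex -0.897 -2.925 -2.112
vertex -0.782 -2.202 -1.299
vertex -1.754 -2.332 -1.782
endloop
endfacet
facet normal -0.558 -0.829 0.039
outer loop
vertex -0.897 -2.925 -2.112
vertex -1.754 -2.332 -1.782
vertex -1.582 -2.498 -2.849
endloop
endfacet
facet normal -0.054 -0.885 -0.463
outer loop
vertex -0.897 -2.925 -2.112
vertex -1.582 -2.498 -2.849
vertex -0.504 -2.471 -3.026
endloop
endfacet
facet normal 0.581 -0.800 -0.148
outer loop
vertex -0.897 -2.925 -2.112
vertex -0.504 -2.471 -3.026
vertex -0.009 -2.288 -2.068
endloop
endfacet
facet normal 0.469 -0.692 0.549
outer loop
vertex -0.897 -2.925 -2.112
vertex -0.009 -2.288 -2.068
vertex -0.782 -2.202 -1.299
endloop
endfacet
facet normal -0.437 -0.066 0.897
outer loop
vertex -1.754 -2.332 -1.782
vertex -0.782 -2.202 -1.299
vertex -1.396 -1.329 -1.534
endloop
endfacet
facet normal -0.959 -0.259 -0.114
outer loop
vertex -1.582 -2.498 -2.849
vertex -1.754 -2.332 -1.782
vertex -1.891 -1.512 -2.492
endloop
endfacet
facet normal -0.143 -0.350 -0.926
outer loop
vertex -0.504 -2.471 -3.026
vertex -1.582 -2.498 -2.849
vertex -1.118 -1.598 -3.261
endloop
endfacet
facet normal 0.884 -0.213 -0.416
outer loop
vertex -0.009 -2.288 -2.068
vertex -0.504 -2.471 -3.026
vertex -0.146 -1.468 -2.778
endloop
endfacet
facet normal 0.703 -0.037 0.711
outer loop
vertex -0.782 -2.202 -1.299
vertex -0.009 -2.288 -2.068
vertex -0.318 -1.302 -1.711
endloop
endfacet
facet normal -0.213 0.069 -0.975
outer loop
vertex 1.126 0.519 -4.24
vertex 0.286 0.487 -4.059
vertex 0.867 1.116 -4.141
endloop
endfacet
facet normal 0.898 0.344 0.276
outer loop
vertex 1.126 0.519 -4.24
vertex 0.867 1.116 -4.141
vertex 0.634 0.373 -2.461
endloop
endfacet
facet normal -0.213 0.069 -0.975
outer loop
vertex 0.867 1.116 -4.141
vertex 0.286 0.487 -4.059
vertex 0.268 1.345 -3.994
endloop
endfacet
facet normal 0.412 0.811 0.416
outer loop
vertex 0.867 1.116 -4.141
vertex 0.268 1.345 -3.994
vertex 0.634 0.373 -2.461
endloop
endfacet
facet normal -0.213 0.069 -0.975
outer loop
vertex 0.268 1.345 -3.994
vertex 0.286 0.487 -4.059
vertex -0.321 1.072 -3.885
endloop
endfacet
facet normal -0.261 0.786 0.561
outer loop
vertex 0.268 1.345 -3.994
vertex -0.321 1.072 -3.885
vertex 0.634 0.373 -2.461
endloop
endfacet
facet normal -0.213 0.069 -0.975
outer loop
vertex -0.321 1.072 -3.885
vertex 0.286 0.487 -4.059
vertex -0.554 0.456 -3.878
endloop
endfacet
facet normal -0.727 0.282 0.626
outer loop
vertex -0.321 1.072 -3.885
vertex -0.554 0.456 -3.878
vertex 0.634 0.373 -2.461
endloop
endfacet
facet normal -0.213 0.071 -0.975
outer loop
vertex -0.554 0.456 -3.878
vertex 0.286 0.487 -4.059
vertex -0.296 -0.141 -3.978
endloop
endfacet
facet normal -0.713 -0.404 0.574
outer loop
vertex -0.554 0.456 -3.878
vertex -0.296 -0.141 -3.978
vertex 0.634 0.373 -2.461
endloop
endfacet
facet normal -0.212 0.071 -0.975
outer loop
vertex -0.296 -0.141 -3.978
vertex 0.286 0.487 -4.059
vertex 0.303 -0.37 -4.125
endloop
endfacet
facet normal -0.227 -0.872 0.434
outer loop
vertex -0.296 -0.141 -3.978
vertex 0.303 -0.37 -4.125
vertex 0.634 0.373 -2.461
endloop
endfacet
facet normal -0.212 0.071 -0.975
outer loop
vertex 0.303 -0.37 -4.125
vertex 0.286 0.487 -4.059
vertex 0.892 -0.097 -4.233
endloop
endfacet
facet normal 0.446 -0.847 0.290
outer loop
vertex 0.303 -0.37 -4.125
vertex 0.892 -0.097 -4.233
vertex 0.634 0.373 -2.461
endloop
endfacet
facet normal -0.213 0.070 -0.975
outer loop
vertex 0.892 -0.097 -4.233
vertex 0.286 0.487 -4.059
vertex 1.126 0.519 -4.24
endloop
endfacet
facet normal 0.912 -0.344 0.224
outer loop
vertex 0.892 -0.097 -4.233
vertex 1.126 0.519 -4.24
vertex 0.634 0.373 -2.461
endloop
endfacet

endsolid


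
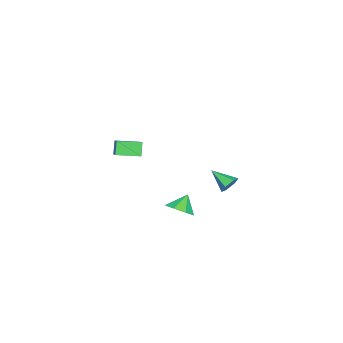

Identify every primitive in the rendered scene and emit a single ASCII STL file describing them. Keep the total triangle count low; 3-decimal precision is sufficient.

solid 
facet normal 0.224 0.844 -0.487
outer loop
vertex -2.863 -0.875 -3.35
vertex -3.301 -0.56 -3.005
vertex -2.698 -0.6 -2.797
endloop
endfacet
facet normal 0.794 -0.604 0.063
outer loop
vertex -2.863 -0.875 -3.35
vertex -2.698 -0.6 -2.797
vertex -3.619 -1.76 -2.315
endloop
endfacet
facet normal 0.224 0.844 -0.487
outer loop
vertex -2.698 -0.6 -2.797
vertex -3.301 -0.56 -3.005
vertex -3.135 -0.285 -2.452
endloop
endfacet
facet normal 0.566 -0.110 0.817
outer loop
vertex -2.698 -0.6 -2.797
vertex -3.135 -0.285 -2.452
vertex -3.619 -1.76 -2.315
endloop
endfacet
facet normal 0.223 0.845 -0.487
outer loop
vertex -3.135 -0.285 -2.452
vertex -3.301 -0.56 -3.005
vertex -3.739 -0.246 -2.661
endloop
endfacet
facet normal -0.310 0.188 0.932
outer loop
vertex -3.135 -0.285 -2.452
vertex -3.739 -0.246 -2.661
vertex -3.619 -1.76 -2.315
endloop
endfacet
facet normal 0.223 0.845 -0.487
outer loop
vertex -3.739 -0.246 -2.661
vertex -3.301 -0.56 -3.005
vertex -3.905 -0.521 -3.214
endloop
endfacet
facet normal -0.956 -0.009 0.292
outer loop
vertex -3.739 -0.246 -2.661
vertex -3.905 -0.521 -3.214
vertex -3.619 -1.76 -2.315
endloop
endfacet
facet normal 0.223 0.845 -0.486
outer loop
vertex -3.905 -0.521 -3.214
vertex -3.301 -0.56 -3.005
vertex -3.467 -0.835 -3.559
endloop
endfacet
facet normal -0.728 -0.505 -0.464
outer loop
vertex -3.905 -0.521 -3.214
vertex -3.467 -0.835 -3.559
vertex -3.619 -1.76 -2.315
endloop
endfacet
facet normal 0.224 0.844 -0.486
outer loop
vertex -3.467 -0.835 -3.559
vertex -3.301 -0.56 -3.005
vertex -2.863 -0.875 -3.35
endloop
endfacet
facet normal 0.147 -0.802 -0.579
outer loop
vertex -3.467 -0.835 -3.559
vertex -2.863 -0.875 -3.35
vertex -3.619 -1.76 -2.315
endloop
endfacet
facet normal -0.752 -0.416 -0.511
outer loop
vertex 3.272 -4.373 3.449
vertex 2.73 -3.222 3.309
vertex 3.706 -4.257 2.715
endloop
endfacet
facet normal 0.423 -0.899 0.108
outer loop
vertex 4.79 -3.658 3.451
vertex 3.272 -4.373 3.449
vertex 3.706 -4.257 2.715
endloop
endfacet
facet normal -0.752 -0.416 -0.511
outer loop
vertex 3.706 -4.257 2.715
vertex 2.73 -3.222 3.309
vertex 3.164 -3.106 2.576
endloop
endfacet
facet normal 0.505 0.135 -0.853
outer loop
vertex 3.164 -3.106 2.576
vertex 4.79 -3.658 3.451
vertex 3.706 -4.257 2.715
endloop
endfacet
facet normal -0.505 -0.134 0.853
outer loop
vertex 3.272 -4.373 3.449
vertex 3.814 -2.623 4.045
vertex 2.73 -3.222 3.309
endloop
endfacet
facet normal 0.423 -0.899 0.108
outer loop
vertex 4.356 -3.774 4.184
vertex 3.272 -4.373 3.449
vertex 4.79 -3.658 3.451
endloop
endfacet
facet normal -0.504 -0.134 0.853
outer loop
vertex 4.356 -3.774 4.184
vertex 3.814 -2.623 4.045
vertex 3.272 -4.373 3.449
endloop
endfacet
facet normal -0.423 0.899 -0.108
outer loop
vertex 2.73 -3.222 3.309
vertex 3.814 -2.623 4.045
vertex 3.164 -3.106 2.576
endloop
endfacet
facet normal 0.504 0.134 -0.853
outer loop
vertex 4.248 -2.507 3.311
vertex 4.79 -3.658 3.451
vertex 3.164 -3.106 2.576
endloop
endfacet
facet normal -0.424 0.899 -0.108
outer loop
vertex 3.164 -3.106 2.576
vertex 3.814 -2.623 4.045
vertex 4.248 -2.507 3.311
endloop
endfacet
facet normal 0.752 0.416 0.511
outer loop
vertex 4.248 -2.507 3.311
vertex 4.356 -3.774 4.184
vertex 4.79 -3.658 3.451
endloop
endfacet
facet normal 0.752 0.416 0.511
outer loop
vertex 3.814 -2.623 4.045
vertex 4.356 -3.774 4.184
vertex 4.248 -2.507 3.311
endloop
endfacet
facet normal 0.627 -0.171 -0.760
outer loop
vertex 3.7 -1.46 -0.415
vertex 3.335 -0.832 -0.857
vertex 3.984 -0.884 -0.31
endloop
endfacet
facet normal 0.149 -0.248 0.957
outer loop
vertex 3.7 -1.46 -0.415
vertex 3.984 -0.884 -0.31
vertex 2.665 -0.648 -0.043
endloop
endfacet
facet normal 0.627 -0.173 -0.760
outer loop
vertex 3.984 -0.884 -0.31
vertex 3.335 -0.832 -0.857
vertex 3.889 -0.278 -0.526
endloop
endfacet
facet normal 0.247 0.359 0.900
outer loop
vertex 3.984 -0.884 -0.31
vertex 3.889 -0.278 -0.526
vertex 2.665 -0.648 -0.043
endloop
endfacet
facet normal 0.626 -0.172 -0.760
outer loop
vertex 3.889 -0.278 -0.526
vertex 3.335 -0.832 -0.857
vertex 3.469 0.004 -0.936
endloop
endfacet
facet normal -0.018 0.815 0.579
outer loop
vertex 3.889 -0.278 -0.526
vertex 3.469 0.004 -0.936
vertex 2.665 -0.648 -0.043
endloop
endfacet
facet normal 0.626 -0.172 -0.760
outer loop
vertex 3.469 0.004 -0.936
vertex 3.335 -0.832 -0.857
vertex 2.971 -0.204 -1.299
endloop
endfacet
facet normal -0.489 0.853 0.182
outer loop
vertex 3.469 0.004 -0.936
vertex 2.971 -0.204 -1.299
vertex 2.665 -0.648 -0.043
endloop
endfacet
facet normal 0.626 -0.172 -0.761
outer loop
vertex 2.971 -0.204 -1.299
vertex 3.335 -0.832 -0.857
vertex 2.686 -0.78 -1.403
endloop
endfacet
facet normal -0.891 0.451 -0.058
outer loop
vertex 2.971 -0.204 -1.299
vertex 2.686 -0.78 -1.403
vertex 2.665 -0.648 -0.043
endloop
endfacet
facet normal 0.626 -0.172 -0.761
outer loop
vertex 2.686 -0.78 -1.403
vertex 3.335 -0.832 -0.857
vertex 2.782 -1.386 -1.187
endloop
endfacet
facet normal -0.988 -0.156 -0.000
outer loop
vertex 2.686 -0.78 -1.403
vertex 2.782 -1.386 -1.187
vertex 2.665 -0.648 -0.043
endloop
endfacet
facet normal 0.626 -0.172 -0.760
outer loop
vertex 2.782 -1.386 -1.187
vertex 3.335 -0.832 -0.857
vertex 3.201 -1.668 -0.778
endloop
endfacet
facet normal -0.724 -0.611 0.320
outer loop
vertex 2.782 -1.386 -1.187
vertex 3.201 -1.668 -0.778
vertex 2.665 -0.648 -0.043
endloop
endfacet
facet normal 0.625 -0.172 -0.761
outer loop
vertex 3.201 -1.668 -0.778
vertex 3.335 -0.832 -0.857
vertex 3.7 -1.46 -0.415
endloop
endfacet
facet normal -0.251 -0.649 0.718
outer loop
vertex 3.201 -1.668 -0.778
vertex 3.7 -1.46 -0.415
vertex 2.665 -0.648 -0.043
endloop
endfacet

endsolid


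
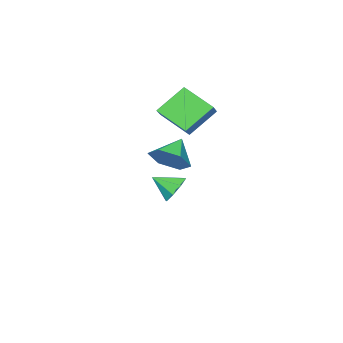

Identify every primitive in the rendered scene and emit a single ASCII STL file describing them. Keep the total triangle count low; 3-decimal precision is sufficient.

solid 
facet normal 0.774 0.190 -0.604
outer loop
vertex 3.715 1.433 3.222
vertex 3.088 1.472 2.43
vertex 3.292 2.311 2.956
endloop
endfacet
facet normal -0.011 0.285 0.958
outer loop
vertex 3.715 1.433 3.222
vertex 3.292 2.311 2.956
vertex 2.012 1.208 3.27
endloop
endfacet
facet normal 0.774 0.191 -0.604
outer loop
vertex 3.292 2.311 2.956
vertex 3.088 1.472 2.43
vertex 2.665 2.35 2.165
endloop
endfacet
facet normal -0.519 0.729 0.447
outer loop
vertex 3.292 2.311 2.956
vertex 2.665 2.35 2.165
vertex 2.012 1.208 3.27
endloop
endfacet
facet normal 0.774 0.191 -0.604
outer loop
vertex 2.665 2.35 2.165
vertex 3.088 1.472 2.43
vertex 2.461 1.512 1.639
endloop
endfacet
facet normal -0.920 0.343 -0.189
outer loop
vertex 2.665 2.35 2.165
vertex 2.461 1.512 1.639
vertex 2.012 1.208 3.27
endloop
endfacet
facet normal 0.774 0.191 -0.604
outer loop
vertex 2.461 1.512 1.639
vertex 3.088 1.472 2.43
vertex 2.885 0.634 1.905
endloop
endfacet
facet normal -0.814 -0.488 -0.315
outer loop
vertex 2.461 1.512 1.639
vertex 2.885 0.634 1.905
vertex 2.012 1.208 3.27
endloop
endfacet
facet normal 0.774 0.190 -0.603
outer loop
vertex 2.885 0.634 1.905
vertex 3.088 1.472 2.43
vertex 3.511 0.594 2.696
endloop
endfacet
facet normal -0.307 -0.932 0.196
outer loop
vertex 2.885 0.634 1.905
vertex 3.511 0.594 2.696
vertex 2.012 1.208 3.27
endloop
endfacet
facet normal 0.774 0.190 -0.604
outer loop
vertex 3.511 0.594 2.696
vertex 3.088 1.472 2.43
vertex 3.715 1.433 3.222
endloop
endfacet
facet normal 0.096 -0.545 0.833
outer loop
vertex 3.511 0.594 2.696
vertex 3.715 1.433 3.222
vertex 2.012 1.208 3.27
endloop
endfacet
facet normal -0.702 0.266 0.660
outer loop
vertex -2.379 -2.722 4.049
vertex -2.646 -1.131 3.123
vertex -3.202 -3.246 3.385
endloop
endfacet
facet normal 0.143 -0.856 0.497
outer loop
vertex -1.874 -3.749 2.137
vertex -2.379 -2.722 4.049
vertex -3.202 -3.246 3.385
endloop
endfacet
facet normal -0.702 0.266 0.660
outer loop
vertex -3.202 -3.246 3.385
vertex -2.646 -1.131 3.123
vertex -3.469 -1.655 2.459
endloop
endfacet
facet normal -0.697 -0.444 -0.563
outer loop
vertex -3.469 -1.655 2.459
vertex -1.874 -3.749 2.137
vertex -3.202 -3.246 3.385
endloop
endfacet
facet normal 0.697 0.444 0.563
outer loop
vertex -2.379 -2.722 4.049
vertex -1.318 -1.634 1.875
vertex -2.646 -1.131 3.123
endloop
endfacet
facet normal 0.143 -0.856 0.497
outer loop
vertex -1.051 -3.225 2.801
vertex -2.379 -2.722 4.049
vertex -1.874 -3.749 2.137
endloop
endfacet
facet normal 0.697 0.444 0.563
outer loop
vertex -1.051 -3.225 2.801
vertex -1.318 -1.634 1.875
vertex -2.379 -2.722 4.049
endloop
endfacet
facet normal -0.143 0.856 -0.497
outer loop
vertex -2.646 -1.131 3.123
vertex -1.318 -1.634 1.875
vertex -3.469 -1.655 2.459
endloop
endfacet
facet normal -0.697 -0.444 -0.563
outer loop
vertex -2.141 -2.158 1.211
vertex -1.874 -3.749 2.137
vertex -3.469 -1.655 2.459
endloop
endfacet
facet normal -0.143 0.856 -0.497
outer loop
vertex -3.469 -1.655 2.459
vertex -1.318 -1.634 1.875
vertex -2.141 -2.158 1.211
endloop
endfacet
facet normal 0.702 -0.266 -0.660
outer loop
vertex -2.141 -2.158 1.211
vertex -1.051 -3.225 2.801
vertex -1.874 -3.749 2.137
endloop
endfacet
facet normal 0.702 -0.266 -0.660
outer loop
vertex -1.318 -1.634 1.875
vertex -1.051 -3.225 2.801
vertex -2.141 -2.158 1.211
endloop
endfacet
facet normal -0.448 0.717 -0.534
outer loop
vertex -1.978 -3.524 -3.513
vertex -2.295 -3.163 -2.763
vertex -1.555 -3.061 -3.247
endloop
endfacet
facet normal 0.782 -0.505 -0.365
outer loop
vertex -1.978 -3.524 -3.513
vertex -1.555 -3.061 -3.247
vertex -1.685 -4.137 -2.037
endloop
endfacet
facet normal -0.448 0.717 -0.534
outer loop
vertex -1.555 -3.061 -3.247
vertex -2.295 -3.163 -2.763
vertex -1.565 -2.658 -2.698
endloop
endfacet
facet normal 0.997 -0.055 0.058
outer loop
vertex -1.555 -3.061 -3.247
vertex -1.565 -2.658 -2.698
vertex -1.685 -4.137 -2.037
endloop
endfacet
facet normal -0.448 0.716 -0.535
outer loop
vertex -1.565 -2.658 -2.698
vertex -2.295 -3.163 -2.763
vertex -2.002 -2.55 -2.188
endloop
endfacet
facet normal 0.764 0.211 0.610
outer loop
vertex -1.565 -2.658 -2.698
vertex -2.002 -2.55 -2.188
vertex -1.685 -4.137 -2.037
endloop
endfacet
facet normal -0.449 0.716 -0.535
outer loop
vertex -2.002 -2.55 -2.188
vertex -2.295 -3.163 -2.763
vertex -2.611 -2.802 -2.014
endloop
endfacet
facet normal 0.220 0.136 0.966
outer loop
vertex -2.002 -2.55 -2.188
vertex -2.611 -2.802 -2.014
vertex -1.685 -4.137 -2.037
endloop
endfacet
facet normal -0.447 0.718 -0.534
outer loop
vertex -2.611 -2.802 -2.014
vertex -2.295 -3.163 -2.763
vertex -3.035 -3.264 -2.28
endloop
endfacet
facet normal -0.318 -0.237 0.918
outer loop
vertex -2.611 -2.802 -2.014
vertex -3.035 -3.264 -2.28
vertex -1.685 -4.137 -2.037
endloop
endfacet
facet normal -0.447 0.716 -0.535
outer loop
vertex -3.035 -3.264 -2.28
vertex -2.295 -3.163 -2.763
vertex -3.025 -3.668 -2.829
endloop
endfacet
facet normal -0.533 -0.686 0.495
outer loop
vertex -3.035 -3.264 -2.28
vertex -3.025 -3.668 -2.829
vertex -1.685 -4.137 -2.037
endloop
endfacet
facet normal -0.448 0.717 -0.535
outer loop
vertex -3.025 -3.668 -2.829
vertex -2.295 -3.163 -2.763
vertex -2.587 -3.775 -3.339
endloop
endfacet
facet normal -0.299 -0.952 -0.057
outer loop
vertex -3.025 -3.668 -2.829
vertex -2.587 -3.775 -3.339
vertex -1.685 -4.137 -2.037
endloop
endfacet
facet normal -0.448 0.717 -0.534
outer loop
vertex -2.587 -3.775 -3.339
vertex -2.295 -3.163 -2.763
vertex -1.978 -3.524 -3.513
endloop
endfacet
facet normal 0.244 -0.878 -0.413
outer loop
vertex -2.587 -3.775 -3.339
vertex -1.978 -3.524 -3.513
vertex -1.685 -4.137 -2.037
endloop
endfacet

endsolid


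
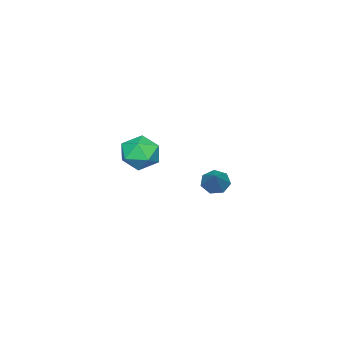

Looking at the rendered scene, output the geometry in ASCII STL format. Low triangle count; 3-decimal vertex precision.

solid 
facet normal -0.673 -0.362 -0.644
outer loop
vertex -2.991 3.536 -1.96
vertex -3.524 3.538 -1.404
vertex -3.348 4.098 -1.903
endloop
endfacet
facet normal 0.703 0.498 -0.507
outer loop
vertex -2.991 3.536 -1.96
vertex -3.348 4.098 -1.903
vertex -2.176 4.262 -0.116
endloop
endfacet
facet normal -0.674 -0.362 -0.644
outer loop
vertex -3.348 4.098 -1.903
vertex -3.524 3.538 -1.404
vertex -3.837 4.239 -1.47
endloop
endfacet
facet normal 0.128 0.976 -0.174
outer loop
vertex -3.348 4.098 -1.903
vertex -3.837 4.239 -1.47
vertex -2.176 4.262 -0.116
endloop
endfacet
facet normal -0.674 -0.362 -0.644
outer loop
vertex -3.837 4.239 -1.47
vertex -3.524 3.538 -1.404
vertex -4.091 3.852 -0.987
endloop
endfacet
facet normal -0.378 0.809 0.450
outer loop
vertex -3.837 4.239 -1.47
vertex -4.091 3.852 -0.987
vertex -2.176 4.262 -0.116
endloop
endfacet
facet normal -0.674 -0.362 -0.644
outer loop
vertex -4.091 3.852 -0.987
vertex -3.524 3.538 -1.404
vertex -3.917 3.229 -0.819
endloop
endfacet
facet normal -0.432 0.120 0.894
outer loop
vertex -4.091 3.852 -0.987
vertex -3.917 3.229 -0.819
vertex -2.176 4.262 -0.116
endloop
endfacet
facet normal -0.674 -0.362 -0.644
outer loop
vertex -3.917 3.229 -0.819
vertex -3.524 3.538 -1.404
vertex -3.448 2.839 -1.091
endloop
endfacet
facet normal 0.005 -0.568 0.823
outer loop
vertex -3.917 3.229 -0.819
vertex -3.448 2.839 -1.091
vertex -2.176 4.262 -0.116
endloop
endfacet
facet normal -0.674 -0.362 -0.644
outer loop
vertex -3.448 2.839 -1.091
vertex -3.524 3.538 -1.404
vertex -3.036 2.976 -1.599
endloop
endfacet
facet normal 0.605 -0.741 0.291
outer loop
vertex -3.448 2.839 -1.091
vertex -3.036 2.976 -1.599
vertex -2.176 4.262 -0.116
endloop
endfacet
facet normal -0.674 -0.361 -0.645
outer loop
vertex -3.036 2.976 -1.599
vertex -3.524 3.538 -1.404
vertex -2.991 3.536 -1.96
endloop
endfacet
facet normal 0.916 -0.267 -0.300
outer loop
vertex -3.036 2.976 -1.599
vertex -2.991 3.536 -1.96
vertex -2.176 4.262 -0.116
endloop
endfacet
facet normal -0.747 0.324 0.581
outer loop
vertex 1.879 3.393 3.46
vertex 2.376 2.994 4.322
vertex 2.57 4.001 4.01
endloop
endfacet
facet normal -0.666 0.746 0.011
outer loop
vertex 1.879 3.393 3.46
vertex 2.57 4.001 4.01
vertex 2.574 4.021 2.937
endloop
endfacet
facet normal -0.743 0.345 -0.574
outer loop
vertex 1.879 3.393 3.46
vertex 2.574 4.021 2.937
vertex 2.382 3.025 2.587
endloop
endfacet
facet normal -0.872 -0.325 -0.366
outer loop
vertex 1.879 3.393 3.46
vertex 2.382 3.025 2.587
vertex 2.259 2.391 3.443
endloop
endfacet
facet normal -0.875 -0.338 0.348
outer loop
vertex 1.879 3.393 3.46
vertex 2.259 2.391 3.443
vertex 2.376 2.994 4.322
endloop
endfacet
facet normal 0.002 1.000 0.019
outer loop
vertex 2.574 4.021 2.937
vertex 2.57 4.001 4.01
vertex 3.501 4.009 3.477
endloop
endfacet
facet normal -0.131 0.316 0.940
outer loop
vertex 2.57 4.001 4.01
vertex 2.376 2.994 4.322
vertex 3.378 3.375 4.333
endloop
endfacet
facet normal -0.338 -0.755 0.563
outer loop
vertex 2.376 2.994 4.322
vertex 2.259 2.391 3.443
vertex 3.186 2.379 3.983
endloop
endfacet
facet normal -0.332 -0.734 -0.592
outer loop
vertex 2.259 2.391 3.443
vertex 2.382 3.025 2.587
vertex 3.19 2.399 2.91
endloop
endfacet
facet normal -0.123 0.350 -0.929
outer loop
vertex 2.382 3.025 2.587
vertex 2.574 4.021 2.937
vertex 3.384 3.406 2.598
endloop
endfacet
facet normal 0.872 0.325 0.366
outer loop
vertex 3.881 3.007 3.46
vertex 3.501 4.009 3.477
vertex 3.378 3.375 4.333
endloop
endfacet
facet normal 0.743 -0.345 0.574
outer loop
vertex 3.881 3.007 3.46
vertex 3.378 3.375 4.333
vertex 3.186 2.379 3.983
endloop
endfacet
facet normal 0.666 -0.746 -0.011
outer loop
vertex 3.881 3.007 3.46
vertex 3.186 2.379 3.983
vertex 3.19 2.399 2.91
endloop
endfacet
facet normal 0.747 -0.324 -0.581
outer loop
vertex 3.881 3.007 3.46
vertex 3.19 2.399 2.91
vertex 3.384 3.406 2.598
endloop
endfacet
facet normal 0.875 0.338 -0.348
outer loop
vertex 3.881 3.007 3.46
vertex 3.384 3.406 2.598
vertex 3.501 4.009 3.477
endloop
endfacet
facet normal 0.332 0.734 0.592
outer loop
vertex 3.378 3.375 4.333
vertex 3.501 4.009 3.477
vertex 2.57 4.001 4.01
endloop
endfacet
facet normal 0.123 -0.350 0.929
outer loop
vertex 3.186 2.379 3.983
vertex 3.378 3.375 4.333
vertex 2.376 2.994 4.322
endloop
endfacet
facet normal -0.002 -1.000 -0.019
outer loop
vertex 3.19 2.399 2.91
vertex 3.186 2.379 3.983
vertex 2.259 2.391 3.443
endloop
endfacet
facet normal 0.131 -0.316 -0.940
outer loop
vertex 3.384 3.406 2.598
vertex 3.19 2.399 2.91
vertex 2.382 3.025 2.587
endloop
endfacet
facet normal 0.338 0.755 -0.563
outer loop
vertex 3.501 4.009 3.477
vertex 3.384 3.406 2.598
vertex 2.574 4.021 2.937
endloop
endfacet

endsolid


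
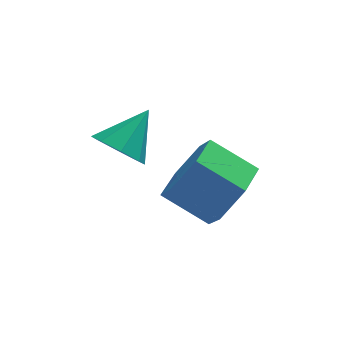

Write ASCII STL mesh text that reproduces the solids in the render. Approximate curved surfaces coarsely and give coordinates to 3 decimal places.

solid 
facet normal 0.764 -0.408 -0.499
outer loop
vertex 1.027 0.838 0.148
vertex 0.405 0.574 -0.589
vertex 0.863 1.463 -0.615
endloop
endfacet
facet normal 0.623 0.665 0.411
outer loop
vertex 1.027 0.838 0.148
vertex 0.863 1.463 -0.615
vertex -0.044 1.41 0.846
endloop
endfacet
facet normal 0.623 0.665 0.411
outer loop
vertex -0.044 1.41 0.846
vertex 0.863 1.463 -0.615
vertex -0.208 2.035 0.083
endloop
endfacet
facet normal -0.765 0.408 0.498
outer loop
vertex -0.044 1.41 0.846
vertex -0.208 2.035 0.083
vertex -0.665 1.146 0.109
endloop
endfacet
facet normal 0.765 -0.409 -0.498
outer loop
vertex 0.863 1.463 -0.615
vertex 0.405 0.574 -0.589
vertex 0.241 1.199 -1.353
endloop
endfacet
facet normal 0.170 0.874 -0.456
outer loop
vertex 0.863 1.463 -0.615
vertex 0.241 1.199 -1.353
vertex -0.208 2.035 0.083
endloop
endfacet
facet normal 0.169 0.874 -0.456
outer loop
vertex -0.208 2.035 0.083
vertex 0.241 1.199 -1.353
vertex -0.83 1.77 -0.655
endloop
endfacet
facet normal -0.765 0.408 0.498
outer loop
vertex -0.208 2.035 0.083
vertex -0.83 1.77 -0.655
vertex -0.665 1.146 0.109
endloop
endfacet
facet normal 0.765 -0.408 -0.498
outer loop
vertex 0.241 1.199 -1.353
vertex 0.405 0.574 -0.589
vertex -0.216 0.31 -1.326
endloop
endfacet
facet normal -0.454 0.207 -0.866
outer loop
vertex 0.241 1.199 -1.353
vertex -0.216 0.31 -1.326
vertex -0.83 1.77 -0.655
endloop
endfacet
facet normal -0.454 0.207 -0.867
outer loop
vertex -0.83 1.77 -0.655
vertex -0.216 0.31 -1.326
vertex -1.287 0.882 -0.628
endloop
endfacet
facet normal -0.764 0.409 0.499
outer loop
vertex -0.83 1.77 -0.655
vertex -1.287 0.882 -0.628
vertex -0.665 1.146 0.109
endloop
endfacet
facet normal 0.765 -0.408 -0.498
outer loop
vertex -0.216 0.31 -1.326
vertex 0.405 0.574 -0.589
vertex -0.052 -0.315 -0.563
endloop
endfacet
facet normal -0.623 -0.665 -0.411
outer loop
vertex -0.216 0.31 -1.326
vertex -0.052 -0.315 -0.563
vertex -1.287 0.882 -0.628
endloop
endfacet
facet normal -0.623 -0.665 -0.411
outer loop
vertex -1.287 0.882 -0.628
vertex -0.052 -0.315 -0.563
vertex -1.123 0.257 0.135
endloop
endfacet
facet normal -0.764 0.408 0.499
outer loop
vertex -1.287 0.882 -0.628
vertex -1.123 0.257 0.135
vertex -0.665 1.146 0.109
endloop
endfacet
facet normal 0.765 -0.408 -0.498
outer loop
vertex -0.052 -0.315 -0.563
vertex 0.405 0.574 -0.589
vertex 0.57 -0.05 0.175
endloop
endfacet
facet normal -0.169 -0.874 0.456
outer loop
vertex -0.052 -0.315 -0.563
vertex 0.57 -0.05 0.175
vertex -1.123 0.257 0.135
endloop
endfacet
facet normal -0.169 -0.874 0.455
outer loop
vertex -1.123 0.257 0.135
vertex 0.57 -0.05 0.175
vertex -0.501 0.521 0.873
endloop
endfacet
facet normal -0.765 0.409 0.498
outer loop
vertex -1.123 0.257 0.135
vertex -0.501 0.521 0.873
vertex -0.665 1.146 0.109
endloop
endfacet
facet normal 0.764 -0.409 -0.499
outer loop
vertex 0.57 -0.05 0.175
vertex 0.405 0.574 -0.589
vertex 1.027 0.838 0.148
endloop
endfacet
facet normal 0.454 -0.207 0.866
outer loop
vertex 0.57 -0.05 0.175
vertex 1.027 0.838 0.148
vertex -0.501 0.521 0.873
endloop
endfacet
facet normal 0.454 -0.207 0.867
outer loop
vertex -0.501 0.521 0.873
vertex 1.027 0.838 0.148
vertex -0.044 1.41 0.846
endloop
endfacet
facet normal -0.765 0.408 0.498
outer loop
vertex -0.501 0.521 0.873
vertex -0.044 1.41 0.846
vertex -0.665 1.146 0.109
endloop
endfacet
facet normal -0.597 -0.513 -0.617
outer loop
vertex -1.885 0.864 0.793
vertex -2.283 0.642 1.362
vertex -2.305 1.213 0.909
endloop
endfacet
facet normal 0.521 0.757 -0.394
outer loop
vertex -1.885 0.864 0.793
vertex -2.305 1.213 0.909
vertex -1.497 1.318 2.178
endloop
endfacet
facet normal -0.595 -0.513 -0.618
outer loop
vertex -2.305 1.213 0.909
vertex -2.283 0.642 1.362
vertex -2.713 1.227 1.29
endloop
endfacet
facet normal -0.027 0.997 -0.065
outer loop
vertex -2.305 1.213 0.909
vertex -2.713 1.227 1.29
vertex -1.497 1.318 2.178
endloop
endfacet
facet normal -0.595 -0.514 -0.618
outer loop
vertex -2.713 1.227 1.29
vertex -2.283 0.642 1.362
vertex -2.869 0.898 1.714
endloop
endfacet
facet normal -0.399 0.790 0.466
outer loop
vertex -2.713 1.227 1.29
vertex -2.869 0.898 1.714
vertex -1.497 1.318 2.178
endloop
endfacet
facet normal -0.595 -0.514 -0.618
outer loop
vertex -2.869 0.898 1.714
vertex -2.283 0.642 1.362
vertex -2.682 0.419 1.932
endloop
endfacet
facet normal -0.379 0.257 0.889
outer loop
vertex -2.869 0.898 1.714
vertex -2.682 0.419 1.932
vertex -1.497 1.318 2.178
endloop
endfacet
facet normal -0.596 -0.512 -0.618
outer loop
vertex -2.682 0.419 1.932
vertex -2.283 0.642 1.362
vertex -2.262 0.07 1.816
endloop
endfacet
facet normal 0.022 -0.291 0.956
outer loop
vertex -2.682 0.419 1.932
vertex -2.262 0.07 1.816
vertex -1.497 1.318 2.178
endloop
endfacet
facet normal -0.596 -0.512 -0.618
outer loop
vertex -2.262 0.07 1.816
vertex -2.283 0.642 1.362
vertex -1.854 0.056 1.434
endloop
endfacet
facet normal 0.569 -0.531 0.628
outer loop
vertex -2.262 0.07 1.816
vertex -1.854 0.056 1.434
vertex -1.497 1.318 2.178
endloop
endfacet
facet normal -0.597 -0.513 -0.617
outer loop
vertex -1.854 0.056 1.434
vertex -2.283 0.642 1.362
vertex -1.698 0.385 1.01
endloop
endfacet
facet normal 0.942 -0.323 0.096
outer loop
vertex -1.854 0.056 1.434
vertex -1.698 0.385 1.01
vertex -1.497 1.318 2.178
endloop
endfacet
facet normal -0.597 -0.513 -0.617
outer loop
vertex -1.698 0.385 1.01
vertex -2.283 0.642 1.362
vertex -1.885 0.864 0.793
endloop
endfacet
facet normal 0.921 0.211 -0.327
outer loop
vertex -1.698 0.385 1.01
vertex -1.885 0.864 0.793
vertex -1.497 1.318 2.178
endloop
endfacet

endsolid


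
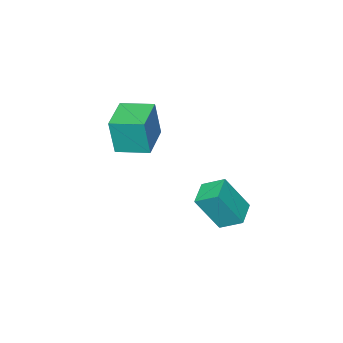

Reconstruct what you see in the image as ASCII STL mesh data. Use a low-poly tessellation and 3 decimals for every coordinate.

solid 
facet normal -0.851 -0.518 0.086
outer loop
vertex 1.698 -3.113 4.152
vertex 0.952 -1.859 4.327
vertex 1.464 -3.013 2.441
endloop
endfacet
facet normal 0.508 -0.853 -0.119
outer loop
vertex 2.928 -2.121 2.293
vertex 1.698 -3.113 4.152
vertex 1.464 -3.013 2.441
endloop
endfacet
facet normal -0.851 -0.518 0.086
outer loop
vertex 1.464 -3.013 2.441
vertex 0.952 -1.859 4.327
vertex 0.718 -1.758 2.616
endloop
endfacet
facet normal -0.135 0.058 -0.989
outer loop
vertex 0.718 -1.758 2.616
vertex 2.928 -2.121 2.293
vertex 1.464 -3.013 2.441
endloop
endfacet
facet normal 0.135 -0.058 0.989
outer loop
vertex 1.698 -3.113 4.152
vertex 2.416 -0.967 4.179
vertex 0.952 -1.859 4.327
endloop
endfacet
facet normal 0.507 -0.853 -0.120
outer loop
vertex 3.162 -2.222 4.004
vertex 1.698 -3.113 4.152
vertex 2.928 -2.121 2.293
endloop
endfacet
facet normal 0.135 -0.058 0.989
outer loop
vertex 3.162 -2.222 4.004
vertex 2.416 -0.967 4.179
vertex 1.698 -3.113 4.152
endloop
endfacet
facet normal -0.508 0.853 0.120
outer loop
vertex 0.952 -1.859 4.327
vertex 2.416 -0.967 4.179
vertex 0.718 -1.758 2.616
endloop
endfacet
facet normal -0.135 0.058 -0.989
outer loop
vertex 2.182 -0.867 2.468
vertex 2.928 -2.121 2.293
vertex 0.718 -1.758 2.616
endloop
endfacet
facet normal -0.507 0.853 0.119
outer loop
vertex 0.718 -1.758 2.616
vertex 2.416 -0.967 4.179
vertex 2.182 -0.867 2.468
endloop
endfacet
facet normal 0.851 0.518 -0.086
outer loop
vertex 2.182 -0.867 2.468
vertex 3.162 -2.222 4.004
vertex 2.928 -2.121 2.293
endloop
endfacet
facet normal 0.851 0.518 -0.086
outer loop
vertex 2.416 -0.967 4.179
vertex 3.162 -2.222 4.004
vertex 2.182 -0.867 2.468
endloop
endfacet
facet normal -0.847 -0.493 0.198
outer loop
vertex 1.188 2.259 1.958
vertex 0.444 2.905 0.38
vertex 1.576 1.374 1.413
endloop
endfacet
facet normal 0.399 -0.347 0.848
outer loop
vertex 2.576 1.955 1.18
vertex 1.188 2.259 1.958
vertex 1.576 1.374 1.413
endloop
endfacet
facet normal -0.847 -0.493 0.198
outer loop
vertex 1.576 1.374 1.413
vertex 0.444 2.905 0.38
vertex 0.832 2.019 -0.165
endloop
endfacet
facet normal 0.349 -0.798 -0.491
outer loop
vertex 0.832 2.019 -0.165
vertex 2.576 1.955 1.18
vertex 1.576 1.374 1.413
endloop
endfacet
facet normal -0.349 0.798 0.491
outer loop
vertex 1.188 2.259 1.958
vertex 1.444 3.486 0.147
vertex 0.444 2.905 0.38
endloop
endfacet
facet normal 0.400 -0.347 0.848
outer loop
vertex 2.188 2.841 1.725
vertex 1.188 2.259 1.958
vertex 2.576 1.955 1.18
endloop
endfacet
facet normal -0.350 0.798 0.491
outer loop
vertex 2.188 2.841 1.725
vertex 1.444 3.486 0.147
vertex 1.188 2.259 1.958
endloop
endfacet
facet normal -0.399 0.347 -0.849
outer loop
vertex 0.444 2.905 0.38
vertex 1.444 3.486 0.147
vertex 0.832 2.019 -0.165
endloop
endfacet
facet normal 0.350 -0.798 -0.491
outer loop
vertex 1.832 2.601 -0.398
vertex 2.576 1.955 1.18
vertex 0.832 2.019 -0.165
endloop
endfacet
facet normal -0.400 0.347 -0.848
outer loop
vertex 0.832 2.019 -0.165
vertex 1.444 3.486 0.147
vertex 1.832 2.601 -0.398
endloop
endfacet
facet normal 0.847 0.493 -0.198
outer loop
vertex 1.832 2.601 -0.398
vertex 2.188 2.841 1.725
vertex 2.576 1.955 1.18
endloop
endfacet
facet normal 0.847 0.493 -0.198
outer loop
vertex 1.444 3.486 0.147
vertex 2.188 2.841 1.725
vertex 1.832 2.601 -0.398
endloop
endfacet

endsolid


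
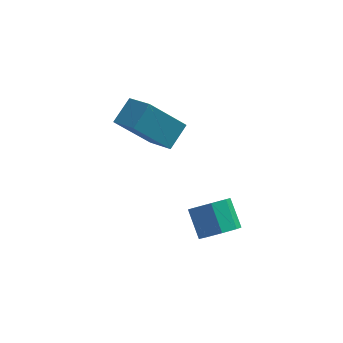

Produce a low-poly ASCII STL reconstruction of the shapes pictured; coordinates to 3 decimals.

solid 
facet normal 0.301 -0.691 -0.657
outer loop
vertex 4.302 -0.995 -3.582
vertex 3.503 -1.217 -3.714
vertex 4.029 -0.66 -4.059
endloop
endfacet
facet normal 0.855 0.501 -0.137
outer loop
vertex 4.302 -0.995 -3.582
vertex 4.029 -0.66 -4.059
vertex 3.897 -0.061 -2.695
endloop
endfacet
facet normal 0.854 0.502 -0.138
outer loop
vertex 3.897 -0.061 -2.695
vertex 4.029 -0.66 -4.059
vertex 3.624 0.273 -3.172
endloop
endfacet
facet normal -0.300 0.692 0.656
outer loop
vertex 3.897 -0.061 -2.695
vertex 3.624 0.273 -3.172
vertex 3.097 -0.283 -2.826
endloop
endfacet
facet normal 0.300 -0.691 -0.658
outer loop
vertex 4.029 -0.66 -4.059
vertex 3.503 -1.217 -3.714
vertex 3.447 -0.652 -4.333
endloop
endfacet
facet normal 0.303 0.722 -0.622
outer loop
vertex 4.029 -0.66 -4.059
vertex 3.447 -0.652 -4.333
vertex 3.624 0.273 -3.172
endloop
endfacet
facet normal 0.303 0.722 -0.622
outer loop
vertex 3.624 0.273 -3.172
vertex 3.447 -0.652 -4.333
vertex 3.042 0.281 -3.446
endloop
endfacet
facet normal -0.300 0.692 0.656
outer loop
vertex 3.624 0.273 -3.172
vertex 3.042 0.281 -3.446
vertex 3.097 -0.283 -2.826
endloop
endfacet
facet normal 0.300 -0.691 -0.658
outer loop
vertex 3.447 -0.652 -4.333
vertex 3.503 -1.217 -3.714
vertex 2.898 -0.975 -4.244
endloop
endfacet
facet normal -0.426 0.520 -0.741
outer loop
vertex 3.447 -0.652 -4.333
vertex 2.898 -0.975 -4.244
vertex 3.042 0.281 -3.446
endloop
endfacet
facet normal -0.425 0.520 -0.741
outer loop
vertex 3.042 0.281 -3.446
vertex 2.898 -0.975 -4.244
vertex 2.493 -0.041 -3.357
endloop
endfacet
facet normal -0.300 0.692 0.656
outer loop
vertex 3.042 0.281 -3.446
vertex 2.493 -0.041 -3.357
vertex 3.097 -0.283 -2.826
endloop
endfacet
facet normal 0.300 -0.691 -0.658
outer loop
vertex 2.898 -0.975 -4.244
vertex 3.503 -1.217 -3.714
vertex 2.703 -1.439 -3.845
endloop
endfacet
facet normal -0.904 0.013 -0.427
outer loop
vertex 2.898 -0.975 -4.244
vertex 2.703 -1.439 -3.845
vertex 2.493 -0.041 -3.357
endloop
endfacet
facet normal -0.904 0.013 -0.427
outer loop
vertex 2.493 -0.041 -3.357
vertex 2.703 -1.439 -3.845
vertex 2.298 -0.505 -2.958
endloop
endfacet
facet normal -0.301 0.691 0.657
outer loop
vertex 2.493 -0.041 -3.357
vertex 2.298 -0.505 -2.958
vertex 3.097 -0.283 -2.826
endloop
endfacet
facet normal 0.300 -0.692 -0.656
outer loop
vertex 2.703 -1.439 -3.845
vertex 3.503 -1.217 -3.714
vertex 2.976 -1.773 -3.368
endloop
endfacet
facet normal -0.854 -0.501 0.138
outer loop
vertex 2.703 -1.439 -3.845
vertex 2.976 -1.773 -3.368
vertex 2.298 -0.505 -2.958
endloop
endfacet
facet normal -0.854 -0.501 0.137
outer loop
vertex 2.298 -0.505 -2.958
vertex 2.976 -1.773 -3.368
vertex 2.571 -0.84 -2.481
endloop
endfacet
facet normal -0.301 0.691 0.657
outer loop
vertex 2.298 -0.505 -2.958
vertex 2.571 -0.84 -2.481
vertex 3.097 -0.283 -2.826
endloop
endfacet
facet normal 0.300 -0.692 -0.656
outer loop
vertex 2.976 -1.773 -3.368
vertex 3.503 -1.217 -3.714
vertex 3.558 -1.781 -3.094
endloop
endfacet
facet normal -0.303 -0.722 0.622
outer loop
vertex 2.976 -1.773 -3.368
vertex 3.558 -1.781 -3.094
vertex 2.571 -0.84 -2.481
endloop
endfacet
facet normal -0.303 -0.722 0.622
outer loop
vertex 2.571 -0.84 -2.481
vertex 3.558 -1.781 -3.094
vertex 3.153 -0.848 -2.207
endloop
endfacet
facet normal -0.300 0.691 0.658
outer loop
vertex 2.571 -0.84 -2.481
vertex 3.153 -0.848 -2.207
vertex 3.097 -0.283 -2.826
endloop
endfacet
facet normal 0.300 -0.692 -0.656
outer loop
vertex 3.558 -1.781 -3.094
vertex 3.503 -1.217 -3.714
vertex 4.107 -1.459 -3.183
endloop
endfacet
facet normal 0.425 -0.520 0.741
outer loop
vertex 3.558 -1.781 -3.094
vertex 4.107 -1.459 -3.183
vertex 3.153 -0.848 -2.207
endloop
endfacet
facet normal 0.426 -0.519 0.741
outer loop
vertex 3.153 -0.848 -2.207
vertex 4.107 -1.459 -3.183
vertex 3.702 -0.525 -2.296
endloop
endfacet
facet normal -0.300 0.691 0.658
outer loop
vertex 3.153 -0.848 -2.207
vertex 3.702 -0.525 -2.296
vertex 3.097 -0.283 -2.826
endloop
endfacet
facet normal 0.301 -0.691 -0.657
outer loop
vertex 4.107 -1.459 -3.183
vertex 3.503 -1.217 -3.714
vertex 4.302 -0.995 -3.582
endloop
endfacet
facet normal 0.904 -0.013 0.427
outer loop
vertex 4.107 -1.459 -3.183
vertex 4.302 -0.995 -3.582
vertex 3.702 -0.525 -2.296
endloop
endfacet
facet normal 0.904 -0.013 0.427
outer loop
vertex 3.702 -0.525 -2.296
vertex 4.302 -0.995 -3.582
vertex 3.897 -0.061 -2.695
endloop
endfacet
facet normal -0.300 0.691 0.658
outer loop
vertex 3.702 -0.525 -2.296
vertex 3.897 -0.061 -2.695
vertex 3.097 -0.283 -2.826
endloop
endfacet
facet normal -0.685 -0.091 0.723
outer loop
vertex 0.82 3.391 -0.13
vertex 0.011 4.472 -0.76
vertex 0.198 2.518 -0.829
endloop
endfacet
facet normal 0.543 -0.725 0.423
outer loop
vertex 1.629 2.708 -2.34
vertex 0.82 3.391 -0.13
vertex 0.198 2.518 -0.829
endloop
endfacet
facet normal -0.685 -0.091 0.723
outer loop
vertex 0.198 2.518 -0.829
vertex 0.011 4.472 -0.76
vertex -0.611 3.599 -1.459
endloop
endfacet
facet normal -0.486 -0.682 -0.546
outer loop
vertex -0.611 3.599 -1.459
vertex 1.629 2.708 -2.34
vertex 0.198 2.518 -0.829
endloop
endfacet
facet normal 0.486 0.682 0.546
outer loop
vertex 0.82 3.391 -0.13
vertex 1.442 4.662 -2.271
vertex 0.011 4.472 -0.76
endloop
endfacet
facet normal 0.543 -0.725 0.423
outer loop
vertex 2.251 3.581 -1.641
vertex 0.82 3.391 -0.13
vertex 1.629 2.708 -2.34
endloop
endfacet
facet normal 0.486 0.682 0.546
outer loop
vertex 2.251 3.581 -1.641
vertex 1.442 4.662 -2.271
vertex 0.82 3.391 -0.13
endloop
endfacet
facet normal -0.543 0.725 -0.423
outer loop
vertex 0.011 4.472 -0.76
vertex 1.442 4.662 -2.271
vertex -0.611 3.599 -1.459
endloop
endfacet
facet normal -0.486 -0.682 -0.546
outer loop
vertex 0.82 3.789 -2.97
vertex 1.629 2.708 -2.34
vertex -0.611 3.599 -1.459
endloop
endfacet
facet normal -0.543 0.725 -0.423
outer loop
vertex -0.611 3.599 -1.459
vertex 1.442 4.662 -2.271
vertex 0.82 3.789 -2.97
endloop
endfacet
facet normal 0.685 0.091 -0.723
outer loop
vertex 0.82 3.789 -2.97
vertex 2.251 3.581 -1.641
vertex 1.629 2.708 -2.34
endloop
endfacet
facet normal 0.685 0.091 -0.723
outer loop
vertex 1.442 4.662 -2.271
vertex 2.251 3.581 -1.641
vertex 0.82 3.789 -2.97
endloop
endfacet

endsolid
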